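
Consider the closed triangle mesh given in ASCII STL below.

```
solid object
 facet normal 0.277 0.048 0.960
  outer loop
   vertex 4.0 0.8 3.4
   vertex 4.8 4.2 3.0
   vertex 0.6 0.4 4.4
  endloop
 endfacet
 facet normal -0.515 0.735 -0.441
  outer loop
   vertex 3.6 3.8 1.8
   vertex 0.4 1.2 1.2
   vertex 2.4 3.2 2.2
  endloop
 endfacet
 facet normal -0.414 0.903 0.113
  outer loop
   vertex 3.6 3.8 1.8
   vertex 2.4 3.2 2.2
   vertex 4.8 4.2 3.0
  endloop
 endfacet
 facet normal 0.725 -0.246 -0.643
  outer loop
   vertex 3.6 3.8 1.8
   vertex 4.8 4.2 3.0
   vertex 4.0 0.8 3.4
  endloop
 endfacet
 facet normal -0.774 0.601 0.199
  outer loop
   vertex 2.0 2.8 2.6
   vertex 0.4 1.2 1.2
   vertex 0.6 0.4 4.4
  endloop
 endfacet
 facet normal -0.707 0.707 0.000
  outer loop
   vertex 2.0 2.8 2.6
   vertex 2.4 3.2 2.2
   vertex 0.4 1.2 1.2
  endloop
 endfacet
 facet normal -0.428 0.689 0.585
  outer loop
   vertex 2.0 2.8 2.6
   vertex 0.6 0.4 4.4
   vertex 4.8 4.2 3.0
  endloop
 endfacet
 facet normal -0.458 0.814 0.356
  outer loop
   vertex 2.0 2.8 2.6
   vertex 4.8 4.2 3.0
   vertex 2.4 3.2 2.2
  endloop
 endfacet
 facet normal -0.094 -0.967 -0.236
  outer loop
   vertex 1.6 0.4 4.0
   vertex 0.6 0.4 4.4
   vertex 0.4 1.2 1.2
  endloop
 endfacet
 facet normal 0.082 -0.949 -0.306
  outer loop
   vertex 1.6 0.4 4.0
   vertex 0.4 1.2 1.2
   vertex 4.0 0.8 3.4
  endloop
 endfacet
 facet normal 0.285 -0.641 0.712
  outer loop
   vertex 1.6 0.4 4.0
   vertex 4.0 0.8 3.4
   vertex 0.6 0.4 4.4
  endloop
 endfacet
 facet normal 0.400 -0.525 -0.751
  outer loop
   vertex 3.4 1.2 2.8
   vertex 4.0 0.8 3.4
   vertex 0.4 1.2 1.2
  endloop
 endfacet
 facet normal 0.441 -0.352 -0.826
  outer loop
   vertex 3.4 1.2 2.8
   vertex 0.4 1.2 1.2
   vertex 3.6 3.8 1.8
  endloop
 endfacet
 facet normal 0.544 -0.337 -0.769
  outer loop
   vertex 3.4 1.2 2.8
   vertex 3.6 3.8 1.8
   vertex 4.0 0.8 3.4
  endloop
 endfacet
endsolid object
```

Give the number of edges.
21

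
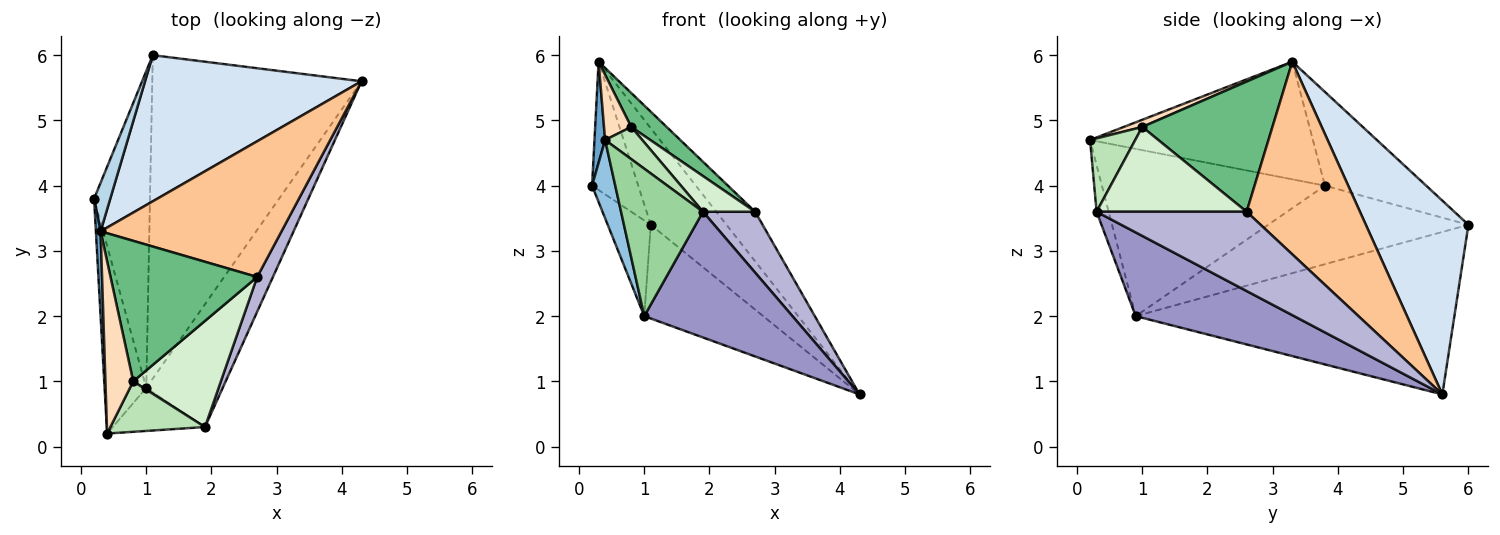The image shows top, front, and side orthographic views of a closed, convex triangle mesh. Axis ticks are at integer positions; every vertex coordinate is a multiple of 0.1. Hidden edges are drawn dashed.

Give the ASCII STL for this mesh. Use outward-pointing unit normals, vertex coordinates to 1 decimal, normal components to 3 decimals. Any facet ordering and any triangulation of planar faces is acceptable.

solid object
 facet normal -0.998 -0.048 0.040
  outer loop
   vertex 0.3 3.3 5.9
   vertex 0.2 3.8 4.0
   vertex 0.4 0.2 4.7
  endloop
 endfacet
 facet normal -0.965 -0.100 -0.241
  outer loop
   vertex 1.0 0.9 2.0
   vertex 0.4 0.2 4.7
   vertex 0.2 3.8 4.0
  endloop
 endfacet
 facet normal -0.899 0.410 0.155
  outer loop
   vertex 1.1 6.0 3.4
   vertex 0.2 3.8 4.0
   vertex 0.3 3.3 5.9
  endloop
 endfacet
 facet normal 0.598 0.442 0.668
  outer loop
   vertex 1.1 6.0 3.4
   vertex 0.3 3.3 5.9
   vertex 4.3 5.6 0.8
  endloop
 endfacet
 facet normal -0.803 0.173 -0.571
  outer loop
   vertex 1.1 6.0 3.4
   vertex 1.0 0.9 2.0
   vertex 0.2 3.8 4.0
  endloop
 endfacet
 facet normal -0.598 0.223 -0.770
  outer loop
   vertex 1.1 6.0 3.4
   vertex 4.3 5.6 0.8
   vertex 1.0 0.9 2.0
  endloop
 endfacet
 facet normal 0.707 0.243 0.664
  outer loop
   vertex 2.7 2.6 3.6
   vertex 4.3 5.6 0.8
   vertex 0.3 3.3 5.9
  endloop
 endfacet
 facet normal 0.234 -0.344 0.909
  outer loop
   vertex 0.8 1.0 4.9
   vertex 0.3 3.3 5.9
   vertex 0.4 0.2 4.7
  endloop
 endfacet
 facet normal 0.653 -0.178 0.736
  outer loop
   vertex 0.8 1.0 4.9
   vertex 2.7 2.6 3.6
   vertex 0.3 3.3 5.9
  endloop
 endfacet
 facet normal -0.140 -0.950 -0.278
  outer loop
   vertex 1.9 0.3 3.6
   vertex 0.4 0.2 4.7
   vertex 1.0 0.9 2.0
  endloop
 endfacet
 facet normal 0.547 -0.450 0.706
  outer loop
   vertex 1.9 0.3 3.6
   vertex 0.8 1.0 4.9
   vertex 0.4 0.2 4.7
  endloop
 endfacet
 facet normal 0.676 -0.235 0.698
  outer loop
   vertex 1.9 0.3 3.6
   vertex 2.7 2.6 3.6
   vertex 0.8 1.0 4.9
  endloop
 endfacet
 facet normal 0.608 -0.568 -0.555
  outer loop
   vertex 1.9 0.3 3.6
   vertex 1.0 0.9 2.0
   vertex 4.3 5.6 0.8
  endloop
 endfacet
 facet normal 0.928 -0.323 0.185
  outer loop
   vertex 1.9 0.3 3.6
   vertex 4.3 5.6 0.8
   vertex 2.7 2.6 3.6
  endloop
 endfacet
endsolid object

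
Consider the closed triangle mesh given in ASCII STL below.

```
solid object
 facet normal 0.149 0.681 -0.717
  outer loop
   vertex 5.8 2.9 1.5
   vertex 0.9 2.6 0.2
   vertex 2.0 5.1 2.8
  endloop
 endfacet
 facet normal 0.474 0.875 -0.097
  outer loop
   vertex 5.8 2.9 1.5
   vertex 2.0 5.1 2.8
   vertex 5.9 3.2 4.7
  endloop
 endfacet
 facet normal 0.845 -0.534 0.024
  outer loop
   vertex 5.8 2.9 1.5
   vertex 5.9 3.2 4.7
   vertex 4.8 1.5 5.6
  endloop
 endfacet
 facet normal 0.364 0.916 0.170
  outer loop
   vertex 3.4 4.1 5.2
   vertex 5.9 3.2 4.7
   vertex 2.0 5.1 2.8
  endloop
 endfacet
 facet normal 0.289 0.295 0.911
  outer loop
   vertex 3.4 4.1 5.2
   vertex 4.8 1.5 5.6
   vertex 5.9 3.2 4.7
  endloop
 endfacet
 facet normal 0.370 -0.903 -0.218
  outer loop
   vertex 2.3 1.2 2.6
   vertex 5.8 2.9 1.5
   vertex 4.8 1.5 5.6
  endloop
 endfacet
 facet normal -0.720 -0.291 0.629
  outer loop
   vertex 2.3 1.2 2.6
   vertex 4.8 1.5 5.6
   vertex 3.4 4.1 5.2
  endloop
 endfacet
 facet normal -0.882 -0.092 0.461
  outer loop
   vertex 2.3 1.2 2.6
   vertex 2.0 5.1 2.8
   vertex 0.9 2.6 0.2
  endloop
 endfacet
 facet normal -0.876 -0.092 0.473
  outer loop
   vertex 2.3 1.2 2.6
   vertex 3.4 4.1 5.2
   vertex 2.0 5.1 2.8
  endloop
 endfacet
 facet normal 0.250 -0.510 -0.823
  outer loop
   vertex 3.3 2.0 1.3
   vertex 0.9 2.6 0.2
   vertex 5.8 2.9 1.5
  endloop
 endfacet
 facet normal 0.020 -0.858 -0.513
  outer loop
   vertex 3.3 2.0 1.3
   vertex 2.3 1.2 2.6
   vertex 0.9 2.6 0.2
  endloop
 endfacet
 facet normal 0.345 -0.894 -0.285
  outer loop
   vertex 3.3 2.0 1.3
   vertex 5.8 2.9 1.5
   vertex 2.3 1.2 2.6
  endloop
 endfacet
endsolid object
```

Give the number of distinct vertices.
8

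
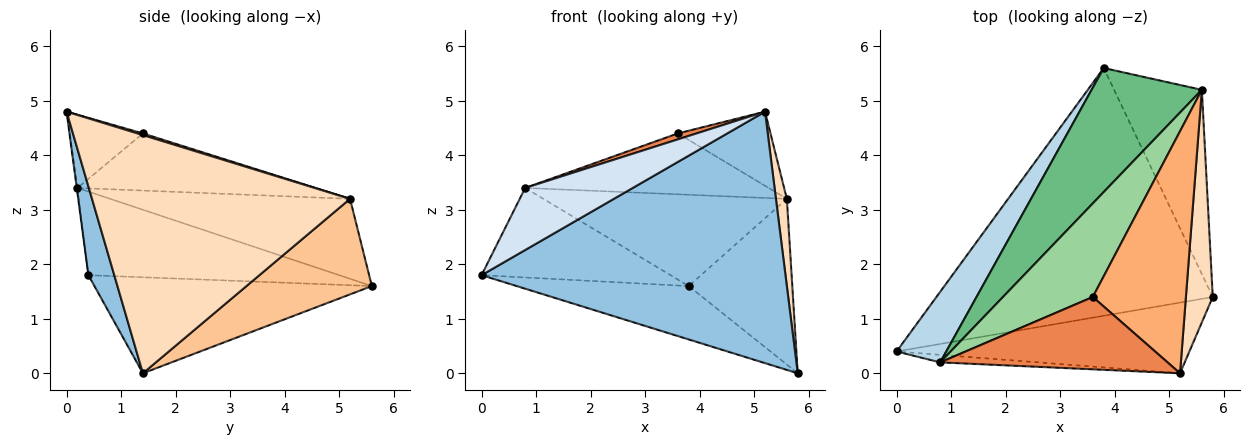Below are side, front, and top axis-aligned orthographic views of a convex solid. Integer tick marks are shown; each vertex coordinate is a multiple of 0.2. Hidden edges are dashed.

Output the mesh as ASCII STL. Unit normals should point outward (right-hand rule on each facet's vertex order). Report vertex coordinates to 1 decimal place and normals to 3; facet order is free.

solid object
 facet normal -0.322 0.199 -0.926
  outer loop
   vertex 3.8 5.6 1.6
   vertex 5.8 1.4 0.0
   vertex 0.0 0.4 1.8
  endloop
 endfacet
 facet normal 0.082 -0.959 -0.270
  outer loop
   vertex 5.2 0.0 4.8
   vertex 0.0 0.4 1.8
   vertex 5.8 1.4 0.0
  endloop
 endfacet
 facet normal -0.721 0.544 0.429
  outer loop
   vertex 0.8 0.2 3.4
   vertex 3.8 5.6 1.6
   vertex 0.0 0.4 1.8
  endloop
 endfacet
 facet normal -0.007 -0.993 -0.121
  outer loop
   vertex 0.8 0.2 3.4
   vertex 0.0 0.4 1.8
   vertex 5.2 0.0 4.8
  endloop
 endfacet
 facet normal -0.305 -0.078 0.949
  outer loop
   vertex 0.8 0.2 3.4
   vertex 5.2 0.0 4.8
   vertex 3.6 1.4 4.4
  endloop
 endfacet
 facet normal 0.017 0.293 0.956
  outer loop
   vertex 5.6 5.2 3.2
   vertex 3.6 1.4 4.4
   vertex 5.2 0.0 4.8
  endloop
 endfacet
 facet normal 0.629 0.520 -0.578
  outer loop
   vertex 5.6 5.2 3.2
   vertex 5.8 1.4 0.0
   vertex 3.8 5.6 1.6
  endloop
 endfacet
 facet normal 0.993 -0.042 0.112
  outer loop
   vertex 5.6 5.2 3.2
   vertex 5.2 0.0 4.8
   vertex 5.8 1.4 0.0
  endloop
 endfacet
 facet normal -0.504 0.512 0.695
  outer loop
   vertex 5.6 5.2 3.2
   vertex 3.8 5.6 1.6
   vertex 0.8 0.2 3.4
  endloop
 endfacet
 facet normal -0.470 0.481 0.740
  outer loop
   vertex 5.6 5.2 3.2
   vertex 0.8 0.2 3.4
   vertex 3.6 1.4 4.4
  endloop
 endfacet
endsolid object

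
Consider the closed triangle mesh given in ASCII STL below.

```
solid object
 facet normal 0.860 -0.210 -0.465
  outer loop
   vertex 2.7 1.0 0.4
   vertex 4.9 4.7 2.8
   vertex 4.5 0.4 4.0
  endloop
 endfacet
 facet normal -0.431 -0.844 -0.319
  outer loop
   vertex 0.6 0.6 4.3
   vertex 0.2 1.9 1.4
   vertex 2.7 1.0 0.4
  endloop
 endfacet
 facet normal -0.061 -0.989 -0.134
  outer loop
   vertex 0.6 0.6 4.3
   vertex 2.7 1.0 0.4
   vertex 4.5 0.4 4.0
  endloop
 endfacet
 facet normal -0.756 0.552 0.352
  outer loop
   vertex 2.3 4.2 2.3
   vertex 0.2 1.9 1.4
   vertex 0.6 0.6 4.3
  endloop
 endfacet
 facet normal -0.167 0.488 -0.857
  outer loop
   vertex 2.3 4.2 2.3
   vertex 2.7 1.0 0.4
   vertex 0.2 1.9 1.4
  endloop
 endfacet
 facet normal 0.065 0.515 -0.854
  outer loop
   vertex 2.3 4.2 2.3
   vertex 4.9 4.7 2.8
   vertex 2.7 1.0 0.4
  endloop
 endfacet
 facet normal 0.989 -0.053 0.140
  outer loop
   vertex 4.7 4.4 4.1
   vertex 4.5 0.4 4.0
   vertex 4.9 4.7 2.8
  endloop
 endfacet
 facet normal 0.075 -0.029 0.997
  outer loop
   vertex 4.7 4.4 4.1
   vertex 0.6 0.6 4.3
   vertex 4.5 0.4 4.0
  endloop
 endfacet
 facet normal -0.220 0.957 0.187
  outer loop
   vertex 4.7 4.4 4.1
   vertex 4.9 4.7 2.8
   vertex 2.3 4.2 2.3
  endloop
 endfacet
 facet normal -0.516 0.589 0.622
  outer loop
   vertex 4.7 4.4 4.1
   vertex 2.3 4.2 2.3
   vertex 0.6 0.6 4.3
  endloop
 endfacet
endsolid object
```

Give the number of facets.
10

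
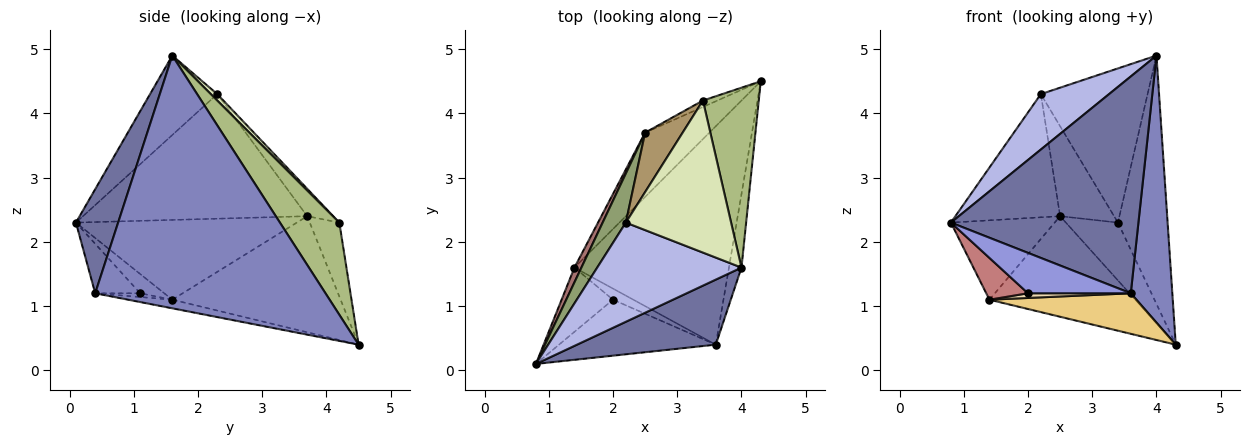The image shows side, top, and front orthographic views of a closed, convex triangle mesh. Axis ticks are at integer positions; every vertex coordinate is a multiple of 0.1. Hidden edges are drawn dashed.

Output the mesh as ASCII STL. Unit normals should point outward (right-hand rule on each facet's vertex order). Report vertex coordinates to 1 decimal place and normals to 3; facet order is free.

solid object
 facet normal 0.211 -0.936 0.281
  outer loop
   vertex 3.6 0.4 1.2
   vertex 4.0 1.6 4.9
   vertex 0.8 0.1 2.3
  endloop
 endfacet
 facet normal 0.983 -0.177 -0.049
  outer loop
   vertex 3.6 0.4 1.2
   vertex 4.3 4.5 0.4
   vertex 4.0 1.6 4.9
  endloop
 endfacet
 facet normal -0.248 -0.567 -0.786
  outer loop
   vertex 2.0 1.1 1.2
   vertex 3.6 0.4 1.2
   vertex 0.8 0.1 2.3
  endloop
 endfacet
 facet normal -0.433 -0.440 0.787
  outer loop
   vertex 2.2 2.3 4.3
   vertex 0.8 0.1 2.3
   vertex 4.0 1.6 4.9
  endloop
 endfacet
 facet normal -0.893 0.417 0.166
  outer loop
   vertex 2.2 2.3 4.3
   vertex 2.5 3.7 2.4
   vertex 0.8 0.1 2.3
  endloop
 endfacet
 facet normal 0.696 0.582 0.421
  outer loop
   vertex 3.4 4.2 2.3
   vertex 4.0 1.6 4.9
   vertex 4.3 4.5 0.4
  endloop
 endfacet
 facet normal -0.492 0.866 -0.096
  outer loop
   vertex 3.4 4.2 2.3
   vertex 4.3 4.5 0.4
   vertex 2.5 3.7 2.4
  endloop
 endfacet
 facet normal 0.043 0.711 0.702
  outer loop
   vertex 3.4 4.2 2.3
   vertex 2.2 2.3 4.3
   vertex 4.0 1.6 4.9
  endloop
 endfacet
 facet normal -0.373 0.774 0.511
  outer loop
   vertex 3.4 4.2 2.3
   vertex 2.5 3.7 2.4
   vertex 2.2 2.3 4.3
  endloop
 endfacet
 facet normal -0.697 0.604 -0.386
  outer loop
   vertex 1.4 1.6 1.1
   vertex 2.5 3.7 2.4
   vertex 4.3 4.5 0.4
  endloop
 endfacet
 facet normal -0.055 -0.182 -0.982
  outer loop
   vertex 1.4 1.6 1.1
   vertex 4.3 4.5 0.4
   vertex 3.6 0.4 1.2
  endloop
 endfacet
 facet normal -0.167 -0.383 -0.909
  outer loop
   vertex 1.4 1.6 1.1
   vertex 3.6 0.4 1.2
   vertex 2.0 1.1 1.2
  endloop
 endfacet
 facet normal -0.902 0.424 0.079
  outer loop
   vertex 1.4 1.6 1.1
   vertex 0.8 0.1 2.3
   vertex 2.5 3.7 2.4
  endloop
 endfacet
 facet normal -0.300 -0.520 -0.800
  outer loop
   vertex 1.4 1.6 1.1
   vertex 2.0 1.1 1.2
   vertex 0.8 0.1 2.3
  endloop
 endfacet
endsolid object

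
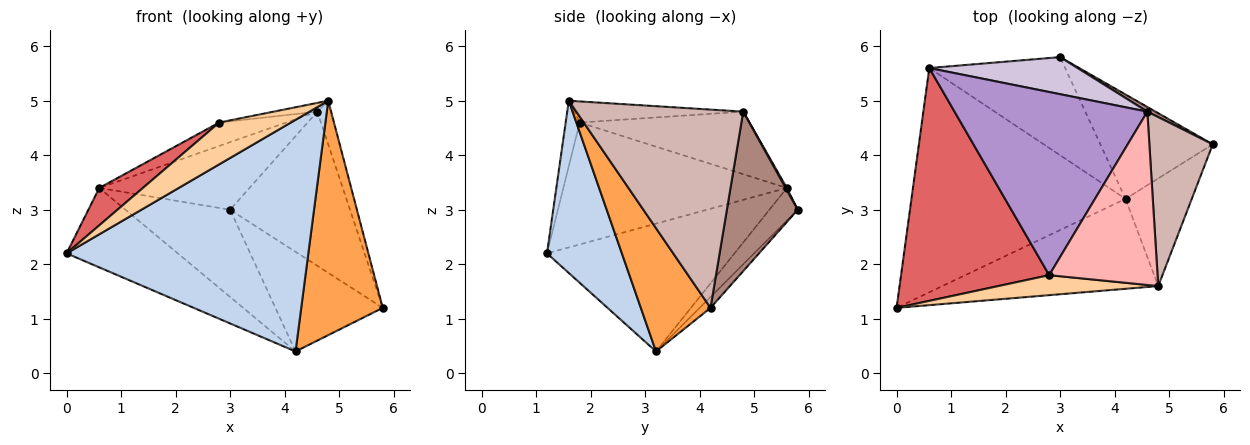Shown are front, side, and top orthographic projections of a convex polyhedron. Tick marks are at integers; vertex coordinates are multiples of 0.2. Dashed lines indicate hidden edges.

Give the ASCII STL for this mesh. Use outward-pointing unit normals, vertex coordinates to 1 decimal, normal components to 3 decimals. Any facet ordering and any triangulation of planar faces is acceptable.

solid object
 facet normal -0.070 0.689 -0.721
  outer loop
   vertex 4.2 3.2 0.4
   vertex 3.0 5.8 3.0
   vertex 5.8 4.2 1.2
  endloop
 endfacet
 facet normal 0.277 -0.896 -0.348
  outer loop
   vertex 4.2 3.2 0.4
   vertex 4.8 1.6 5.0
   vertex 0.0 1.2 2.2
  endloop
 endfacet
 facet normal 0.613 -0.718 -0.330
  outer loop
   vertex 4.2 3.2 0.4
   vertex 5.8 4.2 1.2
   vertex 4.8 1.6 5.0
  endloop
 endfacet
 facet normal -0.174 -0.888 0.425
  outer loop
   vertex 2.8 1.8 4.6
   vertex 0.0 1.2 2.2
   vertex 4.8 1.6 5.0
  endloop
 endfacet
 facet normal -0.491 0.291 -0.821
  outer loop
   vertex 0.6 5.6 3.4
   vertex 4.2 3.2 0.4
   vertex 0.0 1.2 2.2
  endloop
 endfacet
 facet normal -0.177 0.654 -0.736
  outer loop
   vertex 0.6 5.6 3.4
   vertex 3.0 5.8 3.0
   vertex 4.2 3.2 0.4
  endloop
 endfacet
 facet normal -0.631 -0.123 0.766
  outer loop
   vertex 0.6 5.6 3.4
   vertex 0.0 1.2 2.2
   vertex 2.8 1.8 4.6
  endloop
 endfacet
 facet normal -0.191 0.049 0.980
  outer loop
   vertex 4.6 4.8 4.8
   vertex 2.8 1.8 4.6
   vertex 4.8 1.6 5.0
  endloop
 endfacet
 facet normal -0.306 0.121 0.944
  outer loop
   vertex 4.6 4.8 4.8
   vertex 0.6 5.6 3.4
   vertex 2.8 1.8 4.6
  endloop
 endfacet
 facet normal 0.007 0.877 0.481
  outer loop
   vertex 4.6 4.8 4.8
   vertex 3.0 5.8 3.0
   vertex 0.6 5.6 3.4
  endloop
 endfacet
 facet normal 0.509 0.861 0.026
  outer loop
   vertex 4.6 4.8 4.8
   vertex 5.8 4.2 1.2
   vertex 3.0 5.8 3.0
  endloop
 endfacet
 facet normal 0.950 0.078 0.303
  outer loop
   vertex 4.6 4.8 4.8
   vertex 4.8 1.6 5.0
   vertex 5.8 4.2 1.2
  endloop
 endfacet
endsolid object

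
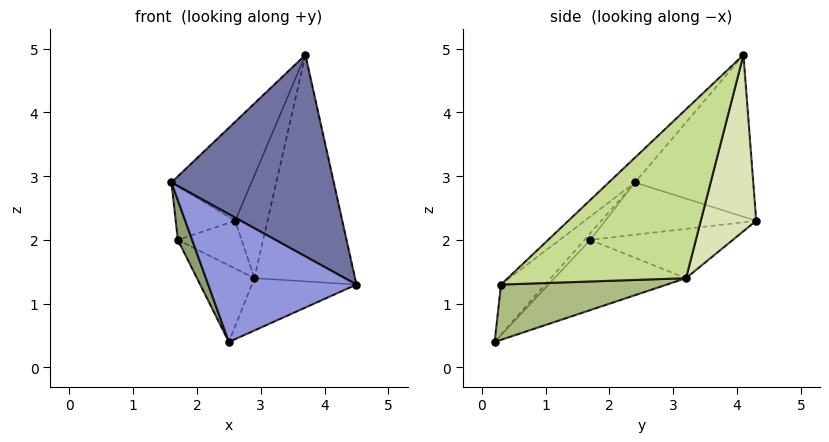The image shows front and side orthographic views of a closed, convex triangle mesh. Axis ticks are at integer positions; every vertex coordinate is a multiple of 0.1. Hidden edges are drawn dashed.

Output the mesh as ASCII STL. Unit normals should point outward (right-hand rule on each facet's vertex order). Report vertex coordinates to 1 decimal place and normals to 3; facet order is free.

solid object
 facet normal -0.112 -0.696 0.709
  outer loop
   vertex 3.7 4.1 4.9
   vertex 1.6 2.4 2.9
   vertex 4.5 0.3 1.3
  endloop
 endfacet
 facet normal -0.771 0.521 0.366
  outer loop
   vertex 2.6 4.3 2.3
   vertex 1.6 2.4 2.9
   vertex 3.7 4.1 4.9
  endloop
 endfacet
 facet normal -0.229 -0.770 0.595
  outer loop
   vertex 2.5 0.2 0.4
   vertex 4.5 0.3 1.3
   vertex 1.6 2.4 2.9
  endloop
 endfacet
 facet normal -0.867 0.342 -0.362
  outer loop
   vertex 1.7 1.7 2.0
   vertex 1.6 2.4 2.9
   vertex 2.6 4.3 2.3
  endloop
 endfacet
 facet normal -0.315 -0.766 0.561
  outer loop
   vertex 1.7 1.7 2.0
   vertex 2.5 0.2 0.4
   vertex 1.6 2.4 2.9
  endloop
 endfacet
 facet normal 0.388 0.245 -0.889
  outer loop
   vertex 2.9 3.2 1.4
   vertex 4.5 0.3 1.3
   vertex 2.5 0.2 0.4
  endloop
 endfacet
 facet normal 0.828 0.468 -0.309
  outer loop
   vertex 2.9 3.2 1.4
   vertex 3.7 4.1 4.9
   vertex 4.5 0.3 1.3
  endloop
 endfacet
 facet normal 0.821 0.478 -0.311
  outer loop
   vertex 2.9 3.2 1.4
   vertex 2.6 4.3 2.3
   vertex 3.7 4.1 4.9
  endloop
 endfacet
 facet normal -0.711 0.319 -0.626
  outer loop
   vertex 2.9 3.2 1.4
   vertex 1.7 1.7 2.0
   vertex 2.6 4.3 2.3
  endloop
 endfacet
 facet normal -0.704 0.307 -0.640
  outer loop
   vertex 2.9 3.2 1.4
   vertex 2.5 0.2 0.4
   vertex 1.7 1.7 2.0
  endloop
 endfacet
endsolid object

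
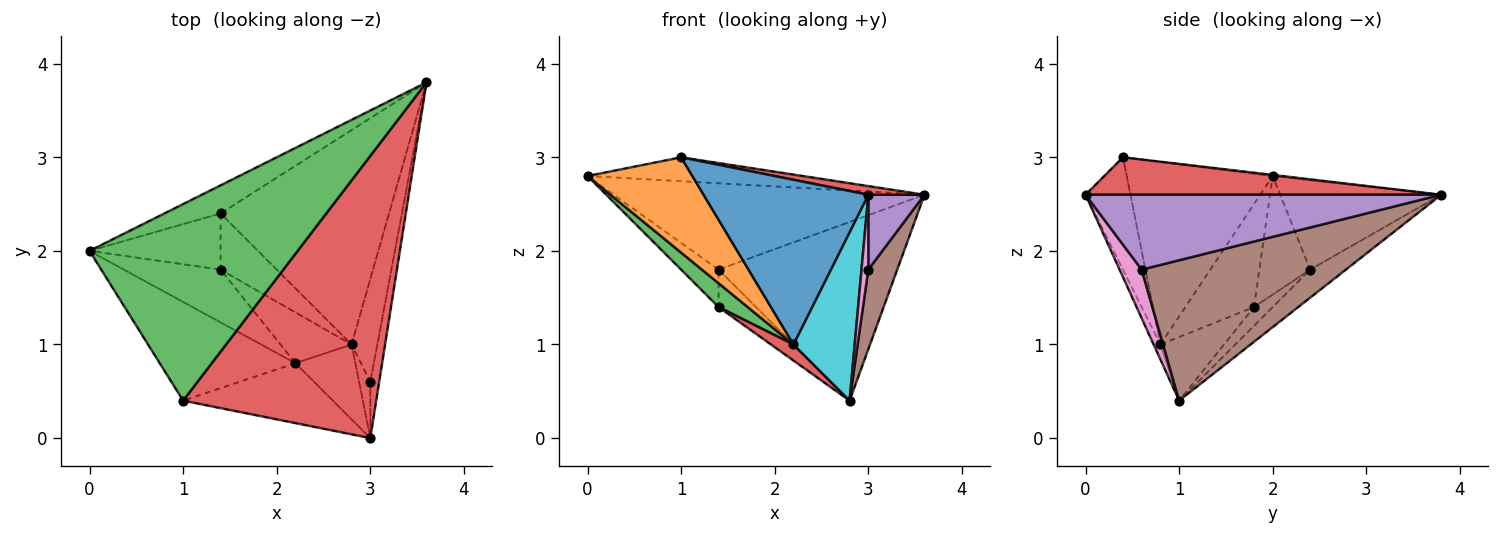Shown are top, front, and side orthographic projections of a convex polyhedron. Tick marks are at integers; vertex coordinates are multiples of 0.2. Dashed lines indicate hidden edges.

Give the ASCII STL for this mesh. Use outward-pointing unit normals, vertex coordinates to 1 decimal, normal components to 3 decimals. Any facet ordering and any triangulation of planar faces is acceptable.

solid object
 facet normal -0.442 0.853 -0.277
  outer loop
   vertex 1.4 2.4 1.8
   vertex 0.0 2.0 2.8
   vertex 3.6 3.8 2.6
  endloop
 endfacet
 facet normal -0.127 0.635 -0.762
  outer loop
   vertex 1.4 2.4 1.8
   vertex 3.6 3.8 2.6
   vertex 2.8 1.0 0.4
  endloop
 endfacet
 facet normal -0.005 0.121 0.993
  outer loop
   vertex 1.0 0.4 3.0
   vertex 3.6 3.8 2.6
   vertex 0.0 2.0 2.8
  endloop
 endfacet
 facet normal 0.190 -0.030 0.981
  outer loop
   vertex 1.0 0.4 3.0
   vertex 3.0 0.0 2.6
   vertex 3.6 3.8 2.6
  endloop
 endfacet
 facet normal 0.981 -0.155 -0.116
  outer loop
   vertex 3.0 0.6 1.8
   vertex 3.6 3.8 2.6
   vertex 3.0 0.0 2.6
  endloop
 endfacet
 facet normal 0.974 -0.138 -0.179
  outer loop
   vertex 3.0 0.6 1.8
   vertex 2.8 1.0 0.4
   vertex 3.6 3.8 2.6
  endloop
 endfacet
 facet normal 0.933 -0.287 -0.215
  outer loop
   vertex 3.0 0.6 1.8
   vertex 3.0 0.0 2.6
   vertex 2.8 1.0 0.4
  endloop
 endfacet
 facet normal -0.601 0.443 -0.665
  outer loop
   vertex 1.4 1.8 1.4
   vertex 0.0 2.0 2.8
   vertex 1.4 2.4 1.8
  endloop
 endfacet
 facet normal -0.267 0.535 -0.802
  outer loop
   vertex 1.4 1.8 1.4
   vertex 1.4 2.4 1.8
   vertex 2.8 1.0 0.4
  endloop
 endfacet
 facet normal -0.101 -0.909 -0.404
  outer loop
   vertex 2.2 0.8 1.0
   vertex 2.8 1.0 0.4
   vertex 3.0 0.0 2.6
  endloop
 endfacet
 facet normal -0.248 -0.910 -0.331
  outer loop
   vertex 2.2 0.8 1.0
   vertex 3.0 0.0 2.6
   vertex 1.0 0.4 3.0
  endloop
 endfacet
 facet normal -0.695 -0.499 -0.517
  outer loop
   vertex 2.2 0.8 1.0
   vertex 1.0 0.4 3.0
   vertex 0.0 2.0 2.8
  endloop
 endfacet
 facet normal -0.696 -0.295 -0.654
  outer loop
   vertex 2.2 0.8 1.0
   vertex 0.0 2.0 2.8
   vertex 1.4 1.8 1.4
  endloop
 endfacet
 facet normal -0.649 -0.229 -0.725
  outer loop
   vertex 2.2 0.8 1.0
   vertex 1.4 1.8 1.4
   vertex 2.8 1.0 0.4
  endloop
 endfacet
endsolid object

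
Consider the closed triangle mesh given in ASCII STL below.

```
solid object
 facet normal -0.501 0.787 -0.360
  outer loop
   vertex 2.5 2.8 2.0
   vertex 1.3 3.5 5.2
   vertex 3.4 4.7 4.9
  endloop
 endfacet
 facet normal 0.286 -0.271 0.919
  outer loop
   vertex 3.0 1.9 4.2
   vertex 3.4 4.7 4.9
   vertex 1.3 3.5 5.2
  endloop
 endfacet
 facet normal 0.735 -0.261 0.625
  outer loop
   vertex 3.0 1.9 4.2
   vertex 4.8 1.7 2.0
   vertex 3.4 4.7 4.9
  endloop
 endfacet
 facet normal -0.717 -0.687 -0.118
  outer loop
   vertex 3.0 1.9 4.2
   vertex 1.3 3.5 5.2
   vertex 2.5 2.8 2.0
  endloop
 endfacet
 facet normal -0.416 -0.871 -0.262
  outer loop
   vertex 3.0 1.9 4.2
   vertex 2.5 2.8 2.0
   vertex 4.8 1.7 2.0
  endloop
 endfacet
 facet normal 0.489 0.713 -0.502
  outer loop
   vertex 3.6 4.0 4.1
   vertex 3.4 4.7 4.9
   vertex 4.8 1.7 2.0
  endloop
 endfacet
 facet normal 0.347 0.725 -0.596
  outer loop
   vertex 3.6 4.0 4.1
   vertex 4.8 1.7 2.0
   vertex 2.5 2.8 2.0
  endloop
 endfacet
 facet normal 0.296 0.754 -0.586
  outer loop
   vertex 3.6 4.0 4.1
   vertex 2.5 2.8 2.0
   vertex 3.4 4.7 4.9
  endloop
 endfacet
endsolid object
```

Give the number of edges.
12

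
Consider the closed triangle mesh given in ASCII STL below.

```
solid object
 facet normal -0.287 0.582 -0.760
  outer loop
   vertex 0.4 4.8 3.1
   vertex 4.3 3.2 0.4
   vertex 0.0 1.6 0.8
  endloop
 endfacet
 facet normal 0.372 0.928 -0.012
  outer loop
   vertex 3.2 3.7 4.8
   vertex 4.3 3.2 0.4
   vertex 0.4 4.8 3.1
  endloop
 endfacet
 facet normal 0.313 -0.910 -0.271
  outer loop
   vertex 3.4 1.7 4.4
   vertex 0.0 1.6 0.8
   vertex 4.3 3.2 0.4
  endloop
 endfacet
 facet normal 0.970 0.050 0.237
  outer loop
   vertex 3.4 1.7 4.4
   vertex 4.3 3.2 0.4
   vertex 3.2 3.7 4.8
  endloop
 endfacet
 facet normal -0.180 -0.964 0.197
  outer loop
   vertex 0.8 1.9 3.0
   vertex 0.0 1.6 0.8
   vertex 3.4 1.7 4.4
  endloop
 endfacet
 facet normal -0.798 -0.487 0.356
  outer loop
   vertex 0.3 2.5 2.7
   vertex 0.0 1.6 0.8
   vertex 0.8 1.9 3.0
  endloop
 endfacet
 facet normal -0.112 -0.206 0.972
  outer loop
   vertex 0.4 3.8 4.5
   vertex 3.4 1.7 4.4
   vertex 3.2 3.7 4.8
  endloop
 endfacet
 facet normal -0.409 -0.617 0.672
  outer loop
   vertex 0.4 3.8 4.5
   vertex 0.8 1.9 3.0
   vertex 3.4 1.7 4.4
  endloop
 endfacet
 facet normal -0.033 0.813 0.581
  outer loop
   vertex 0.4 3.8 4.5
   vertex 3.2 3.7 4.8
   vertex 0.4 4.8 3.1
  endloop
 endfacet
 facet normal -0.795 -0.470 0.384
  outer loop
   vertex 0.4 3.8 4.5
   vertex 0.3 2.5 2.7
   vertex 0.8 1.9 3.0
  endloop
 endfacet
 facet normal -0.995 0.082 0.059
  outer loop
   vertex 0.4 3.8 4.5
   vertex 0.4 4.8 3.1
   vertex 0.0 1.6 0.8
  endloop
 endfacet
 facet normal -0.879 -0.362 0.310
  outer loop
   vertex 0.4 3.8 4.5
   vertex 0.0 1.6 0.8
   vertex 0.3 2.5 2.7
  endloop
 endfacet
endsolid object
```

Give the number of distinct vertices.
8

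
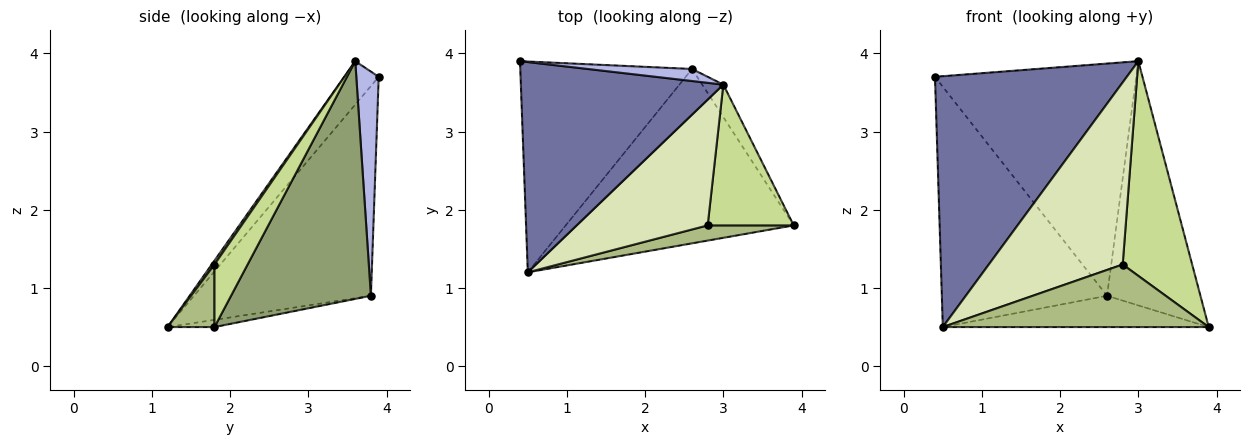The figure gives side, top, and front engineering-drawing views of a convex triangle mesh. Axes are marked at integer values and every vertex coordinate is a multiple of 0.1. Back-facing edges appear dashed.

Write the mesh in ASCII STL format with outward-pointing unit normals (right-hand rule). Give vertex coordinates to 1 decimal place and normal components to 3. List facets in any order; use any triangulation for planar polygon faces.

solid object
 facet normal -0.137 -0.759 0.636
  outer loop
   vertex 3.0 3.6 3.9
   vertex 0.4 3.9 3.7
   vertex 0.5 1.2 0.5
  endloop
 endfacet
 facet normal -0.627 0.586 -0.514
  outer loop
   vertex 2.6 3.8 0.9
   vertex 0.5 1.2 0.5
   vertex 0.4 3.9 3.7
  endloop
 endfacet
 facet normal -0.031 0.177 -0.984
  outer loop
   vertex 2.6 3.8 0.9
   vertex 3.9 1.8 0.5
   vertex 0.5 1.2 0.5
  endloop
 endfacet
 facet normal 0.111 0.993 0.051
  outer loop
   vertex 2.6 3.8 0.9
   vertex 0.4 3.9 3.7
   vertex 3.0 3.6 3.9
  endloop
 endfacet
 facet normal 0.829 0.554 -0.074
  outer loop
   vertex 2.6 3.8 0.9
   vertex 3.0 3.6 3.9
   vertex 3.9 1.8 0.5
  endloop
 endfacet
 facet normal 0.169 -0.958 0.232
  outer loop
   vertex 2.8 1.8 1.3
   vertex 0.5 1.2 0.5
   vertex 3.9 1.8 0.5
  endloop
 endfacet
 facet normal 0.370 -0.777 0.509
  outer loop
   vertex 2.8 1.8 1.3
   vertex 3.9 1.8 0.5
   vertex 3.0 3.6 3.9
  endloop
 endfacet
 facet normal 0.017 -0.823 0.568
  outer loop
   vertex 2.8 1.8 1.3
   vertex 3.0 3.6 3.9
   vertex 0.5 1.2 0.5
  endloop
 endfacet
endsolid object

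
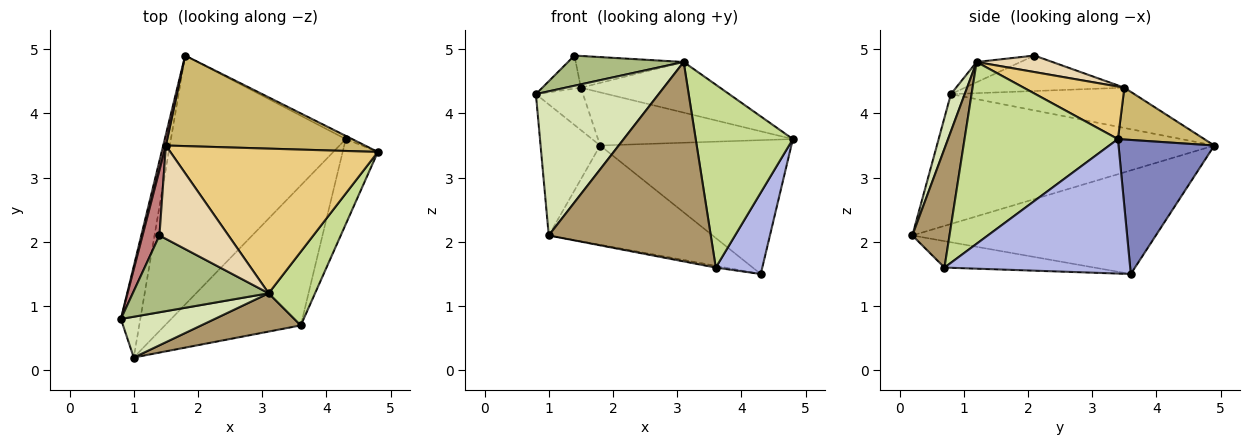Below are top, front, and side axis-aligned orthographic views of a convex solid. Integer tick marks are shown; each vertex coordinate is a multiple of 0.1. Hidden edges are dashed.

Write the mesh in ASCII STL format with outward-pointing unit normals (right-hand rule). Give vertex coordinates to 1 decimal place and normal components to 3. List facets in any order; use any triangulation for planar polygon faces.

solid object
 facet normal -0.967 0.208 -0.145
  outer loop
   vertex 1.0 0.2 2.1
   vertex 0.8 0.8 4.3
   vertex 1.8 4.9 3.5
  endloop
 endfacet
 facet normal 0.448 0.894 -0.021
  outer loop
   vertex 4.3 3.6 1.5
   vertex 1.8 4.9 3.5
   vertex 4.8 3.4 3.6
  endloop
 endfacet
 facet normal -0.482 0.324 -0.814
  outer loop
   vertex 4.3 3.6 1.5
   vertex 1.0 0.2 2.1
   vertex 1.8 4.9 3.5
  endloop
 endfacet
 facet normal 0.940 -0.235 -0.246
  outer loop
   vertex 3.6 0.7 1.6
   vertex 4.3 3.6 1.5
   vertex 4.8 3.4 3.6
  endloop
 endfacet
 facet normal -0.191 0.012 -0.981
  outer loop
   vertex 3.6 0.7 1.6
   vertex 1.0 0.2 2.1
   vertex 4.3 3.6 1.5
  endloop
 endfacet
 facet normal -0.137 -0.362 0.922
  outer loop
   vertex 3.1 1.2 4.8
   vertex 1.4 2.1 4.9
   vertex 0.8 0.8 4.3
  endloop
 endfacet
 facet normal 0.826 -0.523 0.211
  outer loop
   vertex 3.1 1.2 4.8
   vertex 3.6 0.7 1.6
   vertex 4.8 3.4 3.6
  endloop
 endfacet
 facet normal 0.108 -0.957 0.271
  outer loop
   vertex 3.1 1.2 4.8
   vertex 0.8 0.8 4.3
   vertex 1.0 0.2 2.1
  endloop
 endfacet
 facet normal 0.220 -0.958 0.184
  outer loop
   vertex 3.1 1.2 4.8
   vertex 1.0 0.2 2.1
   vertex 3.6 0.7 1.6
  endloop
 endfacet
 facet normal 0.219 0.494 0.841
  outer loop
   vertex 1.5 3.5 4.4
   vertex 4.8 3.4 3.6
   vertex 1.8 4.9 3.5
  endloop
 endfacet
 facet normal 0.232 0.321 0.918
  outer loop
   vertex 1.5 3.5 4.4
   vertex 3.1 1.2 4.8
   vertex 4.8 3.4 3.6
  endloop
 endfacet
 facet normal 0.221 0.314 0.923
  outer loop
   vertex 1.5 3.5 4.4
   vertex 1.4 2.1 4.9
   vertex 3.1 1.2 4.8
  endloop
 endfacet
 facet normal -0.967 0.248 0.064
  outer loop
   vertex 1.5 3.5 4.4
   vertex 1.8 4.9 3.5
   vertex 0.8 0.8 4.3
  endloop
 endfacet
 facet normal -0.882 0.213 0.420
  outer loop
   vertex 1.5 3.5 4.4
   vertex 0.8 0.8 4.3
   vertex 1.4 2.1 4.9
  endloop
 endfacet
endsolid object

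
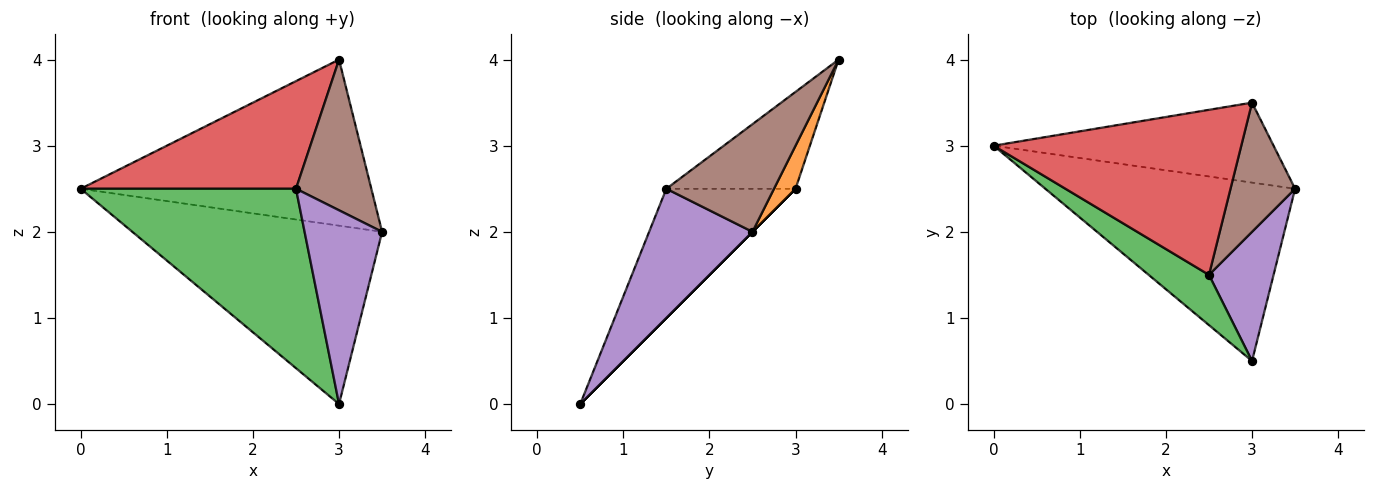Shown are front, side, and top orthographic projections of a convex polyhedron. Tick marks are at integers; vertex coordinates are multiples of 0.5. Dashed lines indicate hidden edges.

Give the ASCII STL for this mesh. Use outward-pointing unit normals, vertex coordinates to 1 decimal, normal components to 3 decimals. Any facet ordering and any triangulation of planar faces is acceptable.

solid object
 facet normal 0.000 0.707 -0.707
  outer loop
   vertex 3.0 0.5 0.0
   vertex 0.0 3.0 2.5
   vertex 3.5 2.5 2.0
  endloop
 endfacet
 facet normal 0.067 0.899 -0.433
  outer loop
   vertex 3.0 3.5 4.0
   vertex 3.5 2.5 2.0
   vertex 0.0 3.0 2.5
  endloop
 endfacet
 facet normal -0.500 -0.834 0.233
  outer loop
   vertex 2.5 1.5 2.5
   vertex 0.0 3.0 2.5
   vertex 3.0 0.5 0.0
  endloop
 endfacet
 facet normal -0.311 -0.519 0.796
  outer loop
   vertex 2.5 1.5 2.5
   vertex 3.0 3.5 4.0
   vertex 0.0 3.0 2.5
  endloop
 endfacet
 facet normal 0.743 -0.557 0.371
  outer loop
   vertex 2.5 1.5 2.5
   vertex 3.0 0.5 0.0
   vertex 3.5 2.5 2.0
  endloop
 endfacet
 facet normal 0.735 -0.515 0.441
  outer loop
   vertex 2.5 1.5 2.5
   vertex 3.5 2.5 2.0
   vertex 3.0 3.5 4.0
  endloop
 endfacet
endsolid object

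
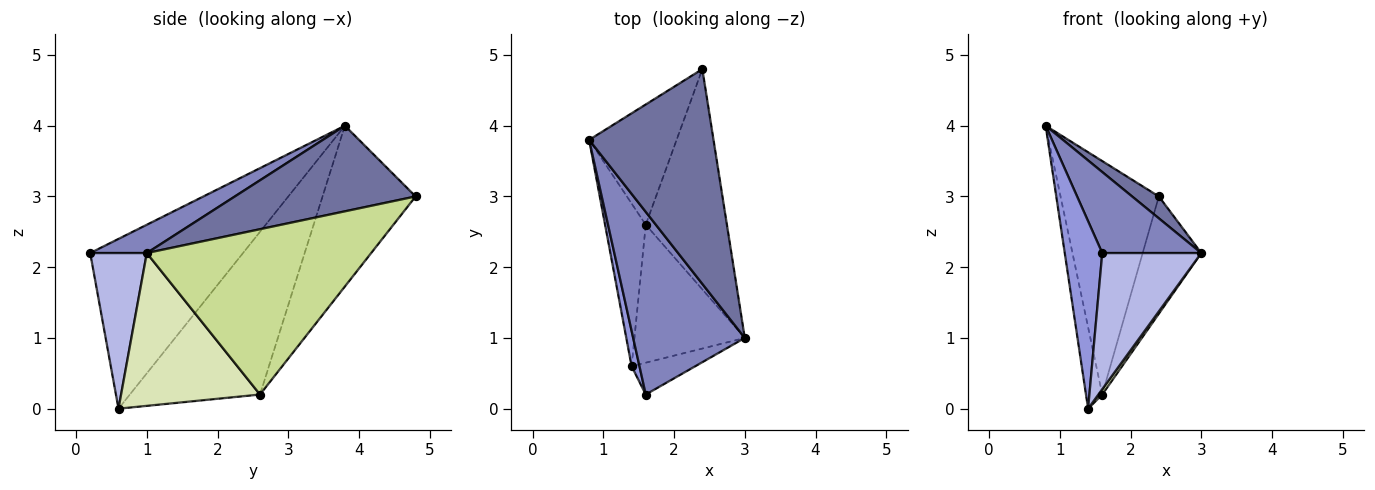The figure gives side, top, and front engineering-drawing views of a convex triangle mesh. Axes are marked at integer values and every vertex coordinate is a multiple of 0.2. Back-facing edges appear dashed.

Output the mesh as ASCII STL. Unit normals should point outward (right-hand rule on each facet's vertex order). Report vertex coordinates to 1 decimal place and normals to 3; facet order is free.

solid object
 facet normal 0.565 -0.084 0.821
  outer loop
   vertex 2.4 4.8 3.0
   vertex 0.8 3.8 4.0
   vertex 3.0 1.0 2.2
  endloop
 endfacet
 facet normal 0.226 -0.395 0.890
  outer loop
   vertex 1.6 0.2 2.2
   vertex 3.0 1.0 2.2
   vertex 0.8 3.8 4.0
  endloop
 endfacet
 facet normal -0.970 -0.238 0.045
  outer loop
   vertex 1.6 0.2 2.2
   vertex 0.8 3.8 4.0
   vertex 1.4 0.6 0.0
  endloop
 endfacet
 facet normal 0.486 -0.851 -0.199
  outer loop
   vertex 1.6 0.2 2.2
   vertex 1.4 0.6 0.0
   vertex 3.0 1.0 2.2
  endloop
 endfacet
 facet normal -0.644 0.680 -0.350
  outer loop
   vertex 1.6 2.6 0.2
   vertex 0.8 3.8 4.0
   vertex 2.4 4.8 3.0
  endloop
 endfacet
 facet normal -0.963 0.120 -0.241
  outer loop
   vertex 1.6 2.6 0.2
   vertex 1.4 0.6 0.0
   vertex 0.8 3.8 4.0
  endloop
 endfacet
 facet normal 0.874 0.228 -0.429
  outer loop
   vertex 1.6 2.6 0.2
   vertex 2.4 4.8 3.0
   vertex 3.0 1.0 2.2
  endloop
 endfacet
 facet normal 0.810 -0.023 -0.585
  outer loop
   vertex 1.6 2.6 0.2
   vertex 3.0 1.0 2.2
   vertex 1.4 0.6 0.0
  endloop
 endfacet
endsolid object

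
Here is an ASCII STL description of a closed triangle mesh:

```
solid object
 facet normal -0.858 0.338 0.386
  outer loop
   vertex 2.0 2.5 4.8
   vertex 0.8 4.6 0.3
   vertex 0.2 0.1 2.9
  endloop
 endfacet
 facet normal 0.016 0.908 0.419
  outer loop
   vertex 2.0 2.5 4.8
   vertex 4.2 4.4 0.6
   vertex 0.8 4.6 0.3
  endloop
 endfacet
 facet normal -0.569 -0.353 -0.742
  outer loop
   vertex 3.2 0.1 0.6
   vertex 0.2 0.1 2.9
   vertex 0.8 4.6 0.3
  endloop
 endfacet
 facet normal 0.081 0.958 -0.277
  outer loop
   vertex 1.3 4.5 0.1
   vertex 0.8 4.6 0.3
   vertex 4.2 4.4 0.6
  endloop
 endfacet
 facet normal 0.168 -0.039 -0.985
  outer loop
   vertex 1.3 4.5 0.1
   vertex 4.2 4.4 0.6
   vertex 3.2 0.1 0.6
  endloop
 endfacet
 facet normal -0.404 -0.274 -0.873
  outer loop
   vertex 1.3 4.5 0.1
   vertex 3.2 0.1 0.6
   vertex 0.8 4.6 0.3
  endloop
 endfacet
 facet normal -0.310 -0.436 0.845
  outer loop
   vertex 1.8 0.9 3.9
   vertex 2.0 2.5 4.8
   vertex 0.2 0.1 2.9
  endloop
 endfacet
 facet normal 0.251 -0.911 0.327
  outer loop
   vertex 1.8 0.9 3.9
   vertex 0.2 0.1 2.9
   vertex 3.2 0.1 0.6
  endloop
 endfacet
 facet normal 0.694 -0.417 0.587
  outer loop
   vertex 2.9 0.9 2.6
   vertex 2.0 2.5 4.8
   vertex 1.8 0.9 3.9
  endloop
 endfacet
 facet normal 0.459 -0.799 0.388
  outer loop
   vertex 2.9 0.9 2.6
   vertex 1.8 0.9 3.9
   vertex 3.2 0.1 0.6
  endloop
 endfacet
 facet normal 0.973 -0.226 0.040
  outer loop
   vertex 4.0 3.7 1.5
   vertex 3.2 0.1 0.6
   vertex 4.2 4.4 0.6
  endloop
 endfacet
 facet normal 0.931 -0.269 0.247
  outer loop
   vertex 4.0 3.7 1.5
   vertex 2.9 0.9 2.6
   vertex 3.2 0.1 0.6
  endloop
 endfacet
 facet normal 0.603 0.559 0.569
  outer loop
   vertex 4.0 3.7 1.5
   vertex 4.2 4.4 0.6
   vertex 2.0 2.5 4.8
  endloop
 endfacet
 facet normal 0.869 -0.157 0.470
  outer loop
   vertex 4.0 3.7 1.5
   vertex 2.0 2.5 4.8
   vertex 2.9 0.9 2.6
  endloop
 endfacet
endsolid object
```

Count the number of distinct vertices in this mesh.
9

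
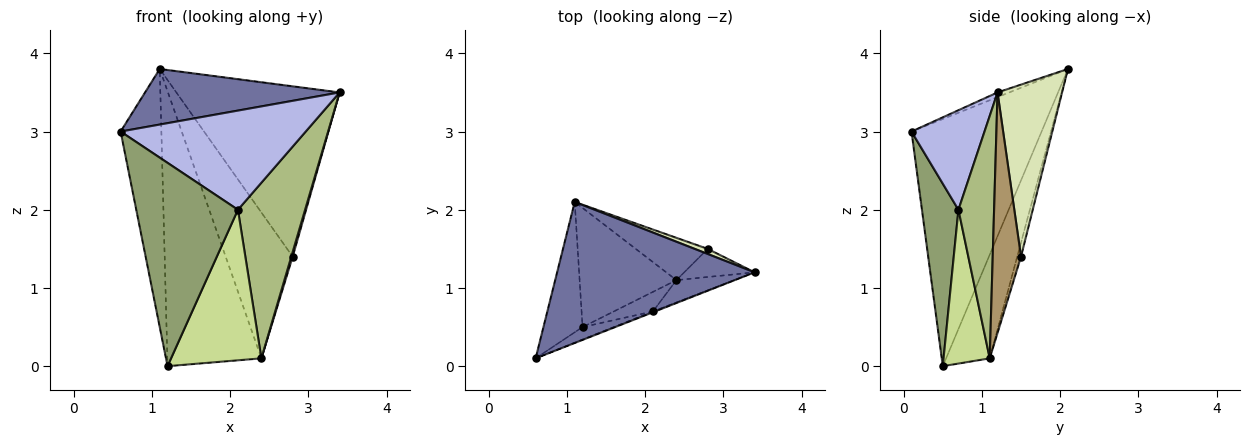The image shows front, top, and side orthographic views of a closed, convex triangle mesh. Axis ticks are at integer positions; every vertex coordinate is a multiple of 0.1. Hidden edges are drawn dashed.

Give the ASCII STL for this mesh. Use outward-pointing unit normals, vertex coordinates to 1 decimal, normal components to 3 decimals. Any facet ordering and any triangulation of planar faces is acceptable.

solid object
 facet normal -0.022 -0.367 0.930
  outer loop
   vertex 1.1 2.1 3.8
   vertex 0.6 0.1 3.0
   vertex 3.4 1.2 3.5
  endloop
 endfacet
 facet normal -0.944 0.296 -0.149
  outer loop
   vertex 1.2 0.5 0.0
   vertex 0.6 0.1 3.0
   vertex 1.1 2.1 3.8
  endloop
 endfacet
 facet normal -0.392 0.844 -0.366
  outer loop
   vertex 2.4 1.1 0.1
   vertex 1.2 0.5 0.0
   vertex 1.1 2.1 3.8
  endloop
 endfacet
 facet normal 0.367 -0.930 -0.008
  outer loop
   vertex 2.1 0.7 2.0
   vertex 3.4 1.2 3.5
   vertex 0.6 0.1 3.0
  endloop
 endfacet
 facet normal 0.337 -0.940 -0.058
  outer loop
   vertex 2.1 0.7 2.0
   vertex 0.6 0.1 3.0
   vertex 1.2 0.5 0.0
  endloop
 endfacet
 facet normal 0.466 -0.878 -0.111
  outer loop
   vertex 2.1 0.7 2.0
   vertex 2.4 1.1 0.1
   vertex 3.4 1.2 3.5
  endloop
 endfacet
 facet normal 0.452 -0.885 -0.115
  outer loop
   vertex 2.1 0.7 2.0
   vertex 1.2 0.5 0.0
   vertex 2.4 1.1 0.1
  endloop
 endfacet
 facet normal 0.367 0.930 0.028
  outer loop
   vertex 2.8 1.5 1.4
   vertex 1.1 2.1 3.8
   vertex 3.4 1.2 3.5
  endloop
 endfacet
 facet normal 0.959 -0.047 -0.281
  outer loop
   vertex 2.8 1.5 1.4
   vertex 3.4 1.2 3.5
   vertex 2.4 1.1 0.1
  endloop
 endfacet
 facet normal -0.054 0.959 -0.278
  outer loop
   vertex 2.8 1.5 1.4
   vertex 2.4 1.1 0.1
   vertex 1.1 2.1 3.8
  endloop
 endfacet
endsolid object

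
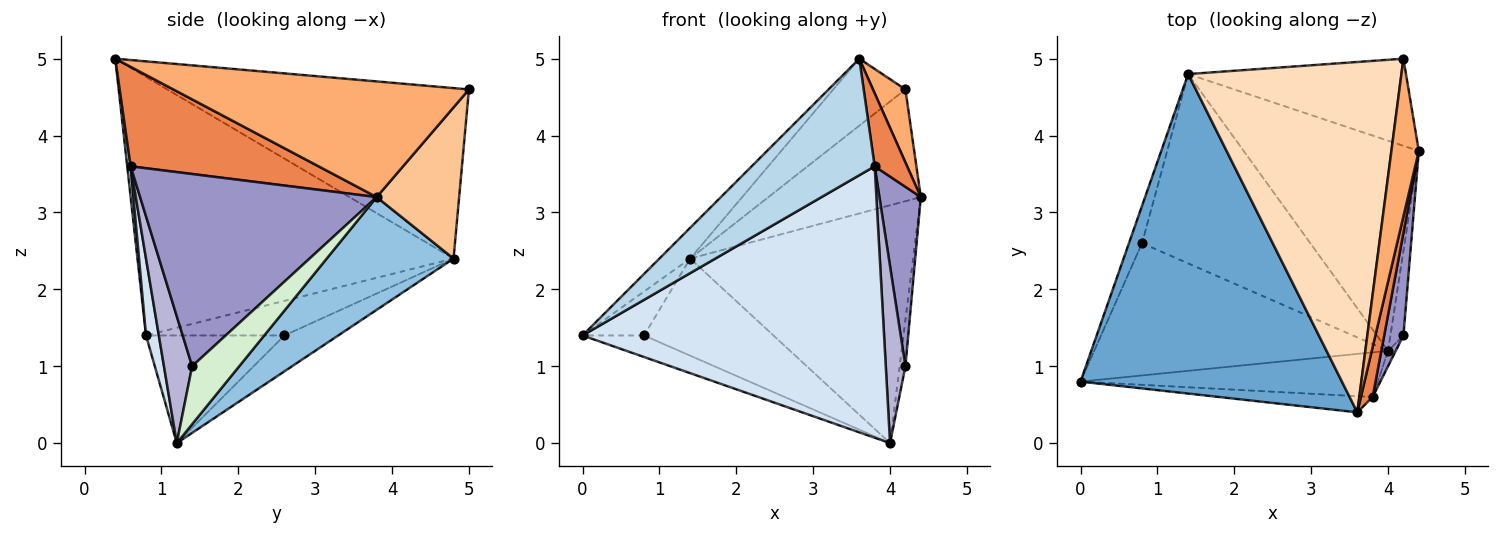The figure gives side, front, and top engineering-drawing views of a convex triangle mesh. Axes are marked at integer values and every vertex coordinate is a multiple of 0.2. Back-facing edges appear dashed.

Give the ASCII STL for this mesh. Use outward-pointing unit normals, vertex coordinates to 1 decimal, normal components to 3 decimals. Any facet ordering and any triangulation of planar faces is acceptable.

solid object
 facet normal -0.702 0.068 0.709
  outer loop
   vertex 1.4 4.8 2.4
   vertex 0.0 0.8 1.4
   vertex 3.6 0.4 5.0
  endloop
 endfacet
 facet normal 0.392 0.689 -0.609
  outer loop
   vertex 1.4 4.8 2.4
   vertex 4.4 3.8 3.2
   vertex 4.0 1.2 0.0
  endloop
 endfacet
 facet normal 0.028 -0.990 -0.138
  outer loop
   vertex 3.8 0.6 3.6
   vertex 3.6 0.4 5.0
   vertex 0.0 0.8 1.4
  endloop
 endfacet
 facet normal 0.042 -0.986 -0.162
  outer loop
   vertex 3.8 0.6 3.6
   vertex 0.0 0.8 1.4
   vertex 4.0 1.2 0.0
  endloop
 endfacet
 facet normal 0.979 -0.169 0.116
  outer loop
   vertex 3.8 0.6 3.6
   vertex 4.4 3.8 3.2
   vertex 3.6 0.4 5.0
  endloop
 endfacet
 facet normal 0.968 -0.106 0.229
  outer loop
   vertex 4.2 5.0 4.6
   vertex 3.6 0.4 5.0
   vertex 4.4 3.8 3.2
  endloop
 endfacet
 facet normal 0.393 0.725 -0.566
  outer loop
   vertex 4.2 5.0 4.6
   vertex 4.4 3.8 3.2
   vertex 1.4 4.8 2.4
  endloop
 endfacet
 facet normal -0.618 0.148 0.773
  outer loop
   vertex 4.2 5.0 4.6
   vertex 1.4 4.8 2.4
   vertex 3.6 0.4 5.0
  endloop
 endfacet
 facet normal -0.340 0.151 -0.928
  outer loop
   vertex 0.8 2.6 1.4
   vertex 4.0 1.2 0.0
   vertex 0.0 0.8 1.4
  endloop
 endfacet
 facet normal -0.864 0.384 -0.326
  outer loop
   vertex 0.8 2.6 1.4
   vertex 0.0 0.8 1.4
   vertex 1.4 4.8 2.4
  endloop
 endfacet
 facet normal -0.186 0.448 -0.874
  outer loop
   vertex 0.8 2.6 1.4
   vertex 1.4 4.8 2.4
   vertex 4.0 1.2 0.0
  endloop
 endfacet
 facet normal 0.969 0.119 -0.217
  outer loop
   vertex 4.2 1.4 1.0
   vertex 4.0 1.2 0.0
   vertex 4.4 3.8 3.2
  endloop
 endfacet
 facet normal 0.980 -0.172 0.098
  outer loop
   vertex 4.2 1.4 1.0
   vertex 4.4 3.8 3.2
   vertex 3.8 0.6 3.6
  endloop
 endfacet
 facet normal 0.819 -0.571 -0.050
  outer loop
   vertex 4.2 1.4 1.0
   vertex 3.8 0.6 3.6
   vertex 4.0 1.2 0.0
  endloop
 endfacet
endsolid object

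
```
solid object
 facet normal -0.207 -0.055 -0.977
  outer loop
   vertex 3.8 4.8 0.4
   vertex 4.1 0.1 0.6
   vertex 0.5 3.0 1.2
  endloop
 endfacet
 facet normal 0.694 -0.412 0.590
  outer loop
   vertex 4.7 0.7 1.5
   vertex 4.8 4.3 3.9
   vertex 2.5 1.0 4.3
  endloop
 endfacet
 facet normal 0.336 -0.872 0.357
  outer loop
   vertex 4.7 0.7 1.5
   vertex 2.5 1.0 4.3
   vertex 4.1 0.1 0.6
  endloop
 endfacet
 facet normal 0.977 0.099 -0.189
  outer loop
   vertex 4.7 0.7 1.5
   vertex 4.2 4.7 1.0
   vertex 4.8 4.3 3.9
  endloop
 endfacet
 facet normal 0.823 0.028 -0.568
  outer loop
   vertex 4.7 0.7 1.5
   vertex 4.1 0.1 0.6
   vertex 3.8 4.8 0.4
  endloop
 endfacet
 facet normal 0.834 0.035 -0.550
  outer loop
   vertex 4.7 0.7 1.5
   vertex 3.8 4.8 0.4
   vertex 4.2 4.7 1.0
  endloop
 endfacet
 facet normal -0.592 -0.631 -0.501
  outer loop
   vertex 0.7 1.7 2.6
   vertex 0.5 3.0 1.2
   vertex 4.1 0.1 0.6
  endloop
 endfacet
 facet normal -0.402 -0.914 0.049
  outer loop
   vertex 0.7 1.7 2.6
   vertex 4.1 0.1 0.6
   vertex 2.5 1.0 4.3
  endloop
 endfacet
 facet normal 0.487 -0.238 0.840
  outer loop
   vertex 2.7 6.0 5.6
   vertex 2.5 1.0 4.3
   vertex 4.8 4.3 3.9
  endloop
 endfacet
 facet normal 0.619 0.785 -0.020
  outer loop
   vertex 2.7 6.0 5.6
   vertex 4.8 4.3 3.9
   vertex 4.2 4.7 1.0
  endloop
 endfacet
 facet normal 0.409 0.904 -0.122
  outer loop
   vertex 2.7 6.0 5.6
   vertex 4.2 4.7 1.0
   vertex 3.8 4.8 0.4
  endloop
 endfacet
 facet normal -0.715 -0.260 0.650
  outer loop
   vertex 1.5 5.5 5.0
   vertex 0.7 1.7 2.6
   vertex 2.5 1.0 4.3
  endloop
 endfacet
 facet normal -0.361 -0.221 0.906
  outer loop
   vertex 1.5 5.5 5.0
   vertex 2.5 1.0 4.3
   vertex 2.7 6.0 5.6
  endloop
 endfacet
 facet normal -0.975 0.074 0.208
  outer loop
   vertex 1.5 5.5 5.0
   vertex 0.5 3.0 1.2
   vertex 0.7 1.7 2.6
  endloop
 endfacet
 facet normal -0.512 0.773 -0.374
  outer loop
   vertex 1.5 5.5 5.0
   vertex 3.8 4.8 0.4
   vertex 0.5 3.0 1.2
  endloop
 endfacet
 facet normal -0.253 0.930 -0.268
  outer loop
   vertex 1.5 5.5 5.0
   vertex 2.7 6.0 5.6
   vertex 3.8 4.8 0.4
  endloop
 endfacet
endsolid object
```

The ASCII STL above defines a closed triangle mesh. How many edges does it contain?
24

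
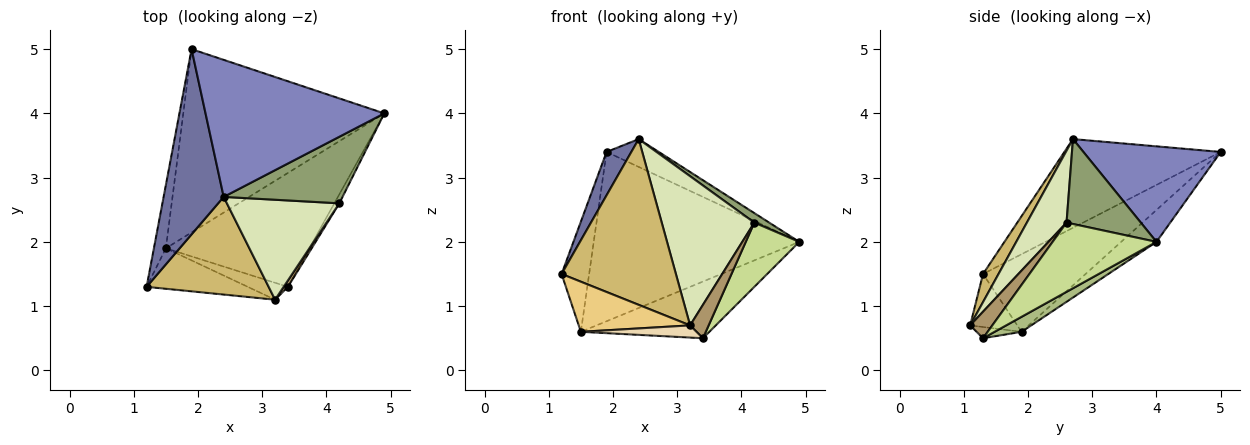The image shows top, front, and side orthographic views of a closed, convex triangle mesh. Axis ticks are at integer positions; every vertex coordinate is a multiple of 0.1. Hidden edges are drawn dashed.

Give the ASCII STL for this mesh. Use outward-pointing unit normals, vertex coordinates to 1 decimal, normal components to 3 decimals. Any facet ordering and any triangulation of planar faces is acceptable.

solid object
 facet normal -0.821 -0.130 0.556
  outer loop
   vertex 2.4 2.7 3.6
   vertex 1.9 5.0 3.4
   vertex 1.2 1.3 1.5
  endloop
 endfacet
 facet normal 0.464 0.176 0.868
  outer loop
   vertex 2.4 2.7 3.6
   vertex 4.9 4.0 2.0
   vertex 1.9 5.0 3.4
  endloop
 endfacet
 facet normal -0.955 0.256 -0.147
  outer loop
   vertex 1.5 1.9 0.6
   vertex 1.2 1.3 1.5
   vertex 1.9 5.0 3.4
  endloop
 endfacet
 facet normal -0.116 0.674 -0.730
  outer loop
   vertex 1.5 1.9 0.6
   vertex 1.9 5.0 3.4
   vertex 4.9 4.0 2.0
  endloop
 endfacet
 facet normal 0.577 -0.115 0.808
  outer loop
   vertex 4.2 2.6 2.3
   vertex 4.9 4.0 2.0
   vertex 2.4 2.7 3.6
  endloop
 endfacet
 facet normal 0.093 0.443 -0.891
  outer loop
   vertex 3.4 1.3 0.5
   vertex 1.5 1.9 0.6
   vertex 4.9 4.0 2.0
  endloop
 endfacet
 facet normal 0.887 -0.457 -0.064
  outer loop
   vertex 3.4 1.3 0.5
   vertex 4.9 4.0 2.0
   vertex 4.2 2.6 2.3
  endloop
 endfacet
 facet normal 0.335 -0.783 0.524
  outer loop
   vertex 3.2 1.1 0.7
   vertex 4.2 2.6 2.3
   vertex 2.4 2.7 3.6
  endloop
 endfacet
 facet normal 0.760 -0.638 0.123
  outer loop
   vertex 3.2 1.1 0.7
   vertex 3.4 1.3 0.5
   vertex 4.2 2.6 2.3
  endloop
 endfacet
 facet normal 0.116 -0.856 0.504
  outer loop
   vertex 3.2 1.1 0.7
   vertex 2.4 2.7 3.6
   vertex 1.2 1.3 1.5
  endloop
 endfacet
 facet normal -0.313 -0.739 -0.597
  outer loop
   vertex 3.2 1.1 0.7
   vertex 1.2 1.3 1.5
   vertex 1.5 1.9 0.6
  endloop
 endfacet
 facet normal -0.222 -0.570 -0.791
  outer loop
   vertex 3.2 1.1 0.7
   vertex 1.5 1.9 0.6
   vertex 3.4 1.3 0.5
  endloop
 endfacet
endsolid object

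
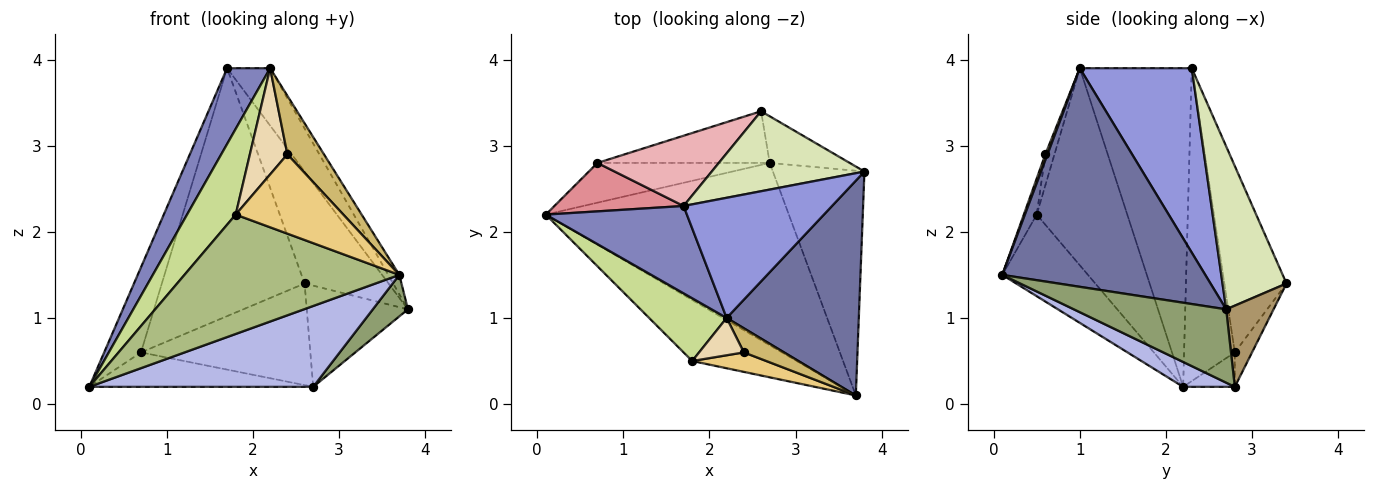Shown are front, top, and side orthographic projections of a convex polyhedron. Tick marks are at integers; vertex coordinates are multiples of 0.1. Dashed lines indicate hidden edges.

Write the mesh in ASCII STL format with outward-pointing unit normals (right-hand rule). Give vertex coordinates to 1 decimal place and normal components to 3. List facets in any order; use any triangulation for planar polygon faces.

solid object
 facet normal 0.855 0.047 0.517
  outer loop
   vertex 2.2 1.0 3.9
   vertex 3.7 0.1 1.5
   vertex 3.8 2.7 1.1
  endloop
 endfacet
 facet normal -0.863 -0.332 0.382
  outer loop
   vertex 1.7 2.3 3.9
   vertex 0.1 2.2 0.2
   vertex 2.2 1.0 3.9
  endloop
 endfacet
 facet normal 0.746 0.287 0.601
  outer loop
   vertex 1.7 2.3 3.9
   vertex 2.2 1.0 3.9
   vertex 3.8 2.7 1.1
  endloop
 endfacet
 facet normal 0.093 -0.404 -0.910
  outer loop
   vertex 2.7 2.8 0.2
   vertex 3.7 0.1 1.5
   vertex 0.1 2.2 0.2
  endloop
 endfacet
 facet normal 0.619 -0.143 -0.772
  outer loop
   vertex 2.7 2.8 0.2
   vertex 3.8 2.7 1.1
   vertex 3.7 0.1 1.5
  endloop
 endfacet
 facet normal -0.335 -0.839 -0.429
  outer loop
   vertex 1.8 0.5 2.2
   vertex 0.1 2.2 0.2
   vertex 3.7 0.1 1.5
  endloop
 endfacet
 facet normal -0.832 -0.447 0.327
  outer loop
   vertex 1.8 0.5 2.2
   vertex 2.2 1.0 3.9
   vertex 0.1 2.2 0.2
  endloop
 endfacet
 facet normal 0.527 0.692 0.494
  outer loop
   vertex 2.6 3.4 1.4
   vertex 1.7 2.3 3.9
   vertex 3.8 2.7 1.1
  endloop
 endfacet
 facet normal 0.391 0.836 -0.385
  outer loop
   vertex 2.6 3.4 1.4
   vertex 3.8 2.7 1.1
   vertex 2.7 2.8 0.2
  endloop
 endfacet
 facet normal 0.054 -0.923 0.380
  outer loop
   vertex 2.4 0.6 2.9
   vertex 3.7 0.1 1.5
   vertex 2.2 1.0 3.9
  endloop
 endfacet
 facet normal -0.116 -0.965 0.237
  outer loop
   vertex 2.4 0.6 2.9
   vertex 1.8 0.5 2.2
   vertex 3.7 0.1 1.5
  endloop
 endfacet
 facet normal -0.224 -0.920 0.323
  outer loop
   vertex 2.4 0.6 2.9
   vertex 2.2 1.0 3.9
   vertex 1.8 0.5 2.2
  endloop
 endfacet
 facet normal -0.149 0.648 -0.747
  outer loop
   vertex 0.7 2.8 0.6
   vertex 2.7 2.8 0.2
   vertex 0.1 2.2 0.2
  endloop
 endfacet
 facet normal -0.090 0.888 -0.451
  outer loop
   vertex 0.7 2.8 0.6
   vertex 2.6 3.4 1.4
   vertex 2.7 2.8 0.2
  endloop
 endfacet
 facet normal -0.768 0.557 0.317
  outer loop
   vertex 0.7 2.8 0.6
   vertex 0.1 2.2 0.2
   vertex 1.7 2.3 3.9
  endloop
 endfacet
 facet normal -0.386 0.887 0.251
  outer loop
   vertex 0.7 2.8 0.6
   vertex 1.7 2.3 3.9
   vertex 2.6 3.4 1.4
  endloop
 endfacet
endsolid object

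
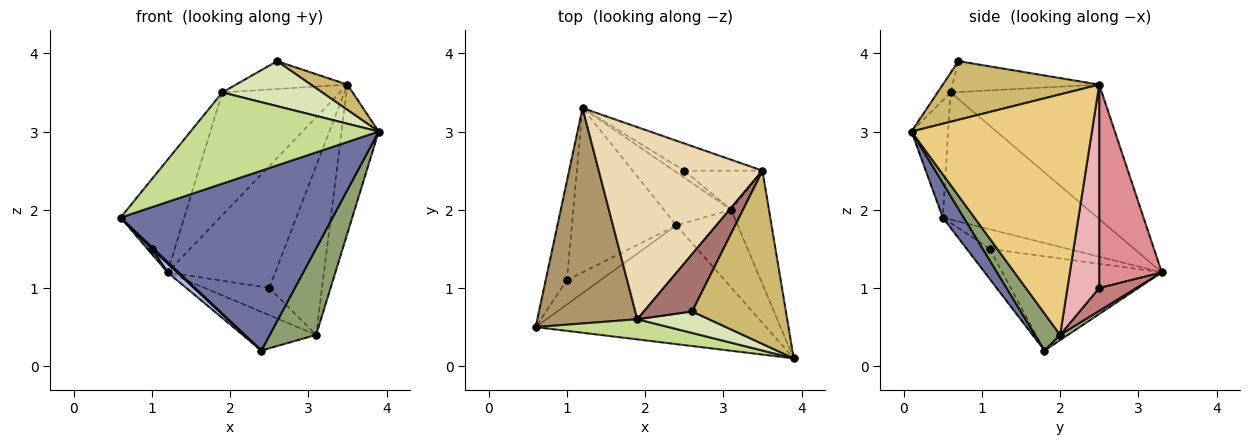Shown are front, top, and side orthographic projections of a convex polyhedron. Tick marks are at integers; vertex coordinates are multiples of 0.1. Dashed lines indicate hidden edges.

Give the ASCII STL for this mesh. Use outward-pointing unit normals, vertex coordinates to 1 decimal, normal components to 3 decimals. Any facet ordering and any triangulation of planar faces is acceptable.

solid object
 facet normal 0.082 -0.832 -0.549
  outer loop
   vertex 2.4 1.8 0.2
   vertex 3.9 0.1 3.0
   vertex 0.6 0.5 1.9
  endloop
 endfacet
 facet normal -0.677 -0.039 -0.735
  outer loop
   vertex 1.0 1.1 1.5
   vertex 0.6 0.5 1.9
   vertex 1.2 3.3 1.2
  endloop
 endfacet
 facet normal -0.665 -0.053 -0.745
  outer loop
   vertex 1.0 1.1 1.5
   vertex 2.4 1.8 0.2
   vertex 0.6 0.5 1.9
  endloop
 endfacet
 facet normal -0.669 -0.040 -0.742
  outer loop
   vertex 1.0 1.1 1.5
   vertex 1.2 3.3 1.2
   vertex 2.4 1.8 0.2
  endloop
 endfacet
 facet normal 0.374 -0.690 -0.619
  outer loop
   vertex 3.1 2.0 0.4
   vertex 3.9 0.1 3.0
   vertex 2.4 1.8 0.2
  endloop
 endfacet
 facet normal 0.063 0.588 -0.807
  outer loop
   vertex 3.1 2.0 0.4
   vertex 2.4 1.8 0.2
   vertex 1.2 3.3 1.2
  endloop
 endfacet
 facet normal -0.187 -0.959 0.212
  outer loop
   vertex 1.9 0.6 3.5
   vertex 0.6 0.5 1.9
   vertex 3.9 0.1 3.0
  endloop
 endfacet
 facet normal -0.117 -0.896 0.428
  outer loop
   vertex 1.9 0.6 3.5
   vertex 3.9 0.1 3.0
   vertex 2.6 0.7 3.9
  endloop
 endfacet
 facet normal -0.748 0.307 0.588
  outer loop
   vertex 1.9 0.6 3.5
   vertex 1.2 3.3 1.2
   vertex 0.6 0.5 1.9
  endloop
 endfacet
 facet normal 0.526 -0.123 0.842
  outer loop
   vertex 3.5 2.5 3.6
   vertex 2.6 0.7 3.9
   vertex 3.9 0.1 3.0
  endloop
 endfacet
 facet normal 0.968 0.199 -0.152
  outer loop
   vertex 3.5 2.5 3.6
   vertex 3.9 0.1 3.0
   vertex 3.1 2.0 0.4
  endloop
 endfacet
 facet normal -0.569 0.443 0.693
  outer loop
   vertex 3.5 2.5 3.6
   vertex 1.2 3.3 1.2
   vertex 1.9 0.6 3.5
  endloop
 endfacet
 facet normal -0.499 0.379 0.779
  outer loop
   vertex 3.5 2.5 3.6
   vertex 1.9 0.6 3.5
   vertex 2.6 0.7 3.9
  endloop
 endfacet
 facet normal 0.487 0.846 -0.218
  outer loop
   vertex 2.5 2.5 1.0
   vertex 3.1 2.0 0.4
   vertex 1.2 3.3 1.2
  endloop
 endfacet
 facet normal 0.493 0.849 -0.190
  outer loop
   vertex 2.5 2.5 1.0
   vertex 1.2 3.3 1.2
   vertex 3.5 2.5 3.6
  endloop
 endfacet
 facet normal 0.506 0.840 -0.195
  outer loop
   vertex 2.5 2.5 1.0
   vertex 3.5 2.5 3.6
   vertex 3.1 2.0 0.4
  endloop
 endfacet
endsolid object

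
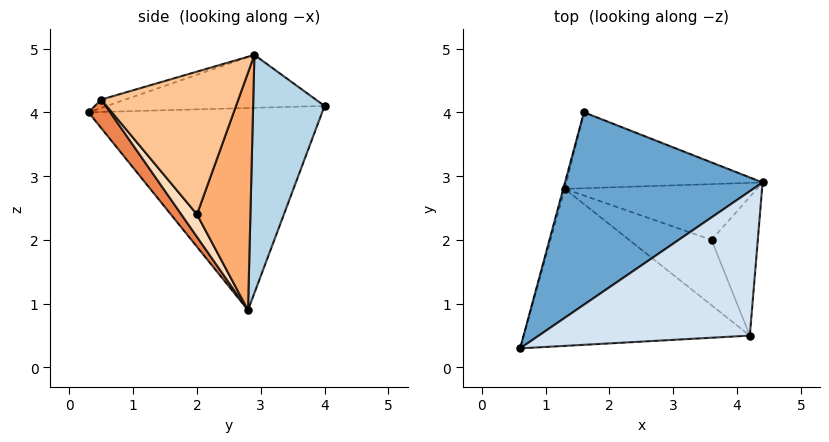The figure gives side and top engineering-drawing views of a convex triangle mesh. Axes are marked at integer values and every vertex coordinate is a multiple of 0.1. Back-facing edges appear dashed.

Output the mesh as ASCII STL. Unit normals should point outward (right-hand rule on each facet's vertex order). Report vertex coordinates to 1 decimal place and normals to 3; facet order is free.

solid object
 facet normal -0.259 0.044 0.965
  outer loop
   vertex 1.6 4.0 4.1
   vertex 0.6 0.3 4.0
   vertex 4.4 2.9 4.9
  endloop
 endfacet
 facet normal -0.965 0.261 -0.007
  outer loop
   vertex 1.3 2.8 0.9
   vertex 0.6 0.3 4.0
   vertex 1.6 4.0 4.1
  endloop
 endfacet
 facet normal 0.428 0.832 -0.352
  outer loop
   vertex 1.3 2.8 0.9
   vertex 1.6 4.0 4.1
   vertex 4.4 2.9 4.9
  endloop
 endfacet
 facet normal -0.038 -0.277 0.960
  outer loop
   vertex 4.2 0.5 4.2
   vertex 4.4 2.9 4.9
   vertex 0.6 0.3 4.0
  endloop
 endfacet
 facet normal 0.078 -0.785 -0.615
  outer loop
   vertex 4.2 0.5 4.2
   vertex 0.6 0.3 4.0
   vertex 1.3 2.8 0.9
  endloop
 endfacet
 facet normal 0.535 0.726 -0.432
  outer loop
   vertex 3.6 2.0 2.4
   vertex 1.3 2.8 0.9
   vertex 4.4 2.9 4.9
  endloop
 endfacet
 facet normal 0.951 0.011 -0.308
  outer loop
   vertex 3.6 2.0 2.4
   vertex 4.4 2.9 4.9
   vertex 4.2 0.5 4.2
  endloop
 endfacet
 facet normal 0.181 -0.725 -0.665
  outer loop
   vertex 3.6 2.0 2.4
   vertex 4.2 0.5 4.2
   vertex 1.3 2.8 0.9
  endloop
 endfacet
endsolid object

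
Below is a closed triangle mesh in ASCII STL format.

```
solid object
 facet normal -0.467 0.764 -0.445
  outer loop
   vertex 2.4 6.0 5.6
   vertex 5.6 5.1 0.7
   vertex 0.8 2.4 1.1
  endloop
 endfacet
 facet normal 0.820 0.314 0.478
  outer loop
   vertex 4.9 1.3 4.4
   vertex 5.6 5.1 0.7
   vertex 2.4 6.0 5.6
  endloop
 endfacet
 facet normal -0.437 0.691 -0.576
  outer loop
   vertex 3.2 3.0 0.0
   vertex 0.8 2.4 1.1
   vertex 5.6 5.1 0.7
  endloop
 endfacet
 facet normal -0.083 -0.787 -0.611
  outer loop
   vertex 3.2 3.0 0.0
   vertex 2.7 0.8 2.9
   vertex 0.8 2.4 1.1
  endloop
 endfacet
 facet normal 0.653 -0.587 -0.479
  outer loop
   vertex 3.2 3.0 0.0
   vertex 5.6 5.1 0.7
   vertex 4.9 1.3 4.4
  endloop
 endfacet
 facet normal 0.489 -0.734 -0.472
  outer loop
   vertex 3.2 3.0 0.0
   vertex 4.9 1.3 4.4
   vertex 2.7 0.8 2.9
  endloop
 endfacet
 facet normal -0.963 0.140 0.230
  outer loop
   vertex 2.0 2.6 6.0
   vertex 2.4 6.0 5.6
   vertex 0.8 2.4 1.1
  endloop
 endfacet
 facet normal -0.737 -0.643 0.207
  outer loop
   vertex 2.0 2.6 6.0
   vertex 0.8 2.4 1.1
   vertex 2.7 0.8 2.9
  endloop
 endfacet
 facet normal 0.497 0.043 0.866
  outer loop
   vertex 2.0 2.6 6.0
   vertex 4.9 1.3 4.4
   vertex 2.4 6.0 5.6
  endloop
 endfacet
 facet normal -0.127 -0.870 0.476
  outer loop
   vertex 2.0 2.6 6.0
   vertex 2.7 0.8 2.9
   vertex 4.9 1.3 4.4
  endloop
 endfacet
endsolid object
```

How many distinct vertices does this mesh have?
7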